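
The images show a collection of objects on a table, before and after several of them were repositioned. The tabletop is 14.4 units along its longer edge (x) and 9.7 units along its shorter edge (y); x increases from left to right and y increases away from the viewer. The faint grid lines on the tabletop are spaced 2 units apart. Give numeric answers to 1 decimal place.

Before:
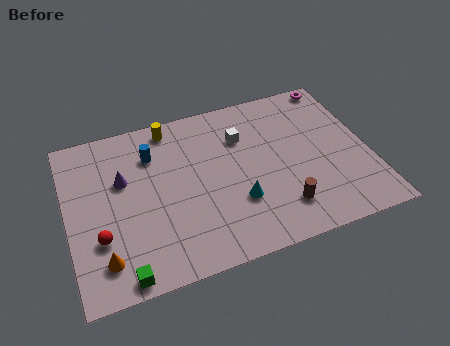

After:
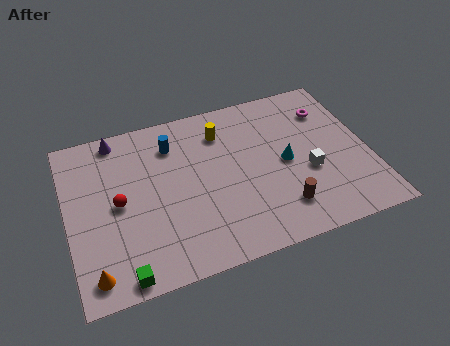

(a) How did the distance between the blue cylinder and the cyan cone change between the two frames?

+0.4

Before: roughly 5.5 units apart; after: 5.9. That's 0.4 units further apart.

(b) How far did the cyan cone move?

3.0

The cyan cone moved from about (7.9, 3.1) to (10.4, 4.7), a distance of √(2.5² + 1.6²) ≈ 3.0.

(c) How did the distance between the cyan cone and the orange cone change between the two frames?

+3.5

Before: roughly 6.5 units apart; after: 10.0. That's 3.5 units further apart.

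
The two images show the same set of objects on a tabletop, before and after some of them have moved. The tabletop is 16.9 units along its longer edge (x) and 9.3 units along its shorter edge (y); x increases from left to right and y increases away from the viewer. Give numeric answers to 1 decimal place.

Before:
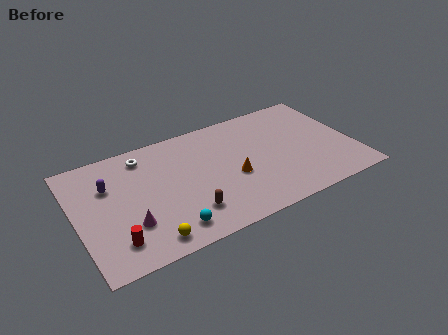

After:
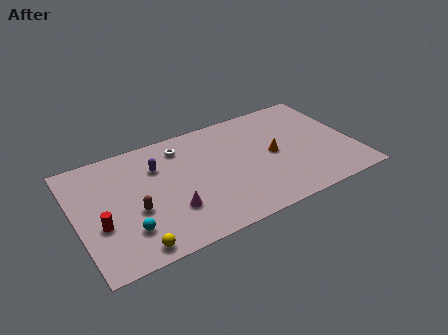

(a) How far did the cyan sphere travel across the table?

2.6

From (5.2, 1.5) to (2.8, 2.4), the cyan sphere covered √(2.4² + 0.9²) ≈ 2.6 units.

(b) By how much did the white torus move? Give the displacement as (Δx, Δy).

(2.3, -0.2)

The white torus was at about (4.4, 7.8) and moved to about (6.7, 7.6).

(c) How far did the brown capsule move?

3.4

From (6.4, 2.2) to (3.4, 3.7), the brown capsule covered √(3.0² + 1.5²) ≈ 3.4 units.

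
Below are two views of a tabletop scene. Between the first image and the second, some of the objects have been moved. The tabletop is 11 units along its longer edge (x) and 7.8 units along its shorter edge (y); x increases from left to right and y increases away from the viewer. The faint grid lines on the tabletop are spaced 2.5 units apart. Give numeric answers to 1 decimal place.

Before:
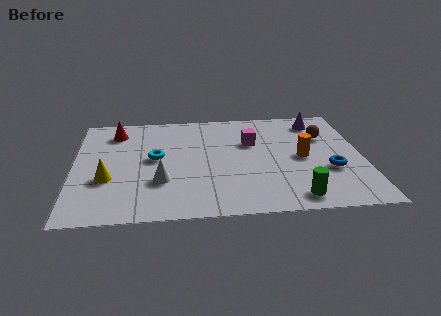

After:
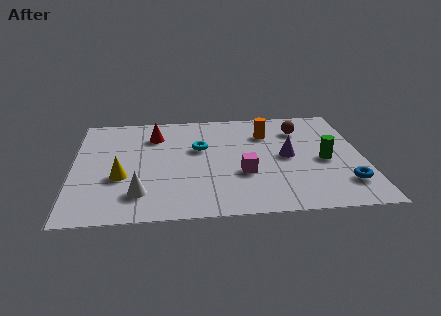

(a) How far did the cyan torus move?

1.8

The cyan torus moved from about (3.1, 4.2) to (4.8, 4.8), a distance of √(1.7² + 0.6²) ≈ 1.8.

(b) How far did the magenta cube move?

2.3

From (6.8, 5.1) to (6.4, 2.8), the magenta cube covered √(0.4² + 2.3²) ≈ 2.3 units.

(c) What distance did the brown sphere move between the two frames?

1.1

The brown sphere was near (9.6, 5.3) before and (8.7, 5.9) after, so it travelled √(0.9² + 0.6²) ≈ 1.1 units.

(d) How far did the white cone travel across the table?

1.1

The white cone was near (3.3, 2.5) before and (2.5, 1.7) after, so it travelled √(0.8² + 0.8²) ≈ 1.1 units.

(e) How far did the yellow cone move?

0.5

The yellow cone moved from about (1.3, 2.8) to (1.8, 2.9), a distance of √(0.5² + 0.1²) ≈ 0.5.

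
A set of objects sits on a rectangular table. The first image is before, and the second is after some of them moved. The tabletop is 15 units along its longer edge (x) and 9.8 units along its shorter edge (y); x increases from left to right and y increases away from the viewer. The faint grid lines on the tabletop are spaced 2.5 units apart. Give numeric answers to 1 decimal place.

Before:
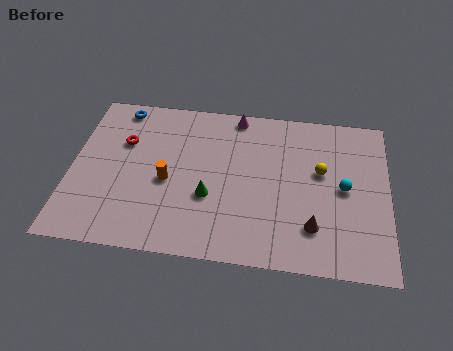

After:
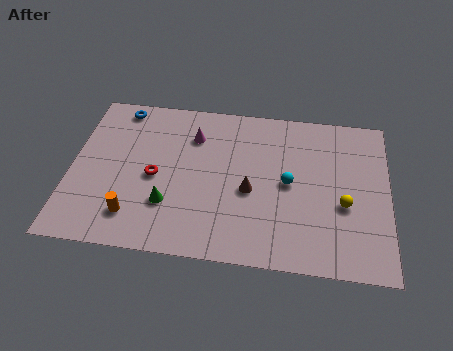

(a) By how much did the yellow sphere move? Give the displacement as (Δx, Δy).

(1.1, -1.9)

The yellow sphere was at about (11.8, 5.8) and moved to about (12.9, 3.9).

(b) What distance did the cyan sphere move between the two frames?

2.6

The cyan sphere was near (12.9, 4.9) before and (10.3, 4.9) after, so it travelled √(2.6² + 0.0²) ≈ 2.6 units.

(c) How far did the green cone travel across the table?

2.0

The green cone moved from about (6.6, 3.6) to (4.7, 2.9), a distance of √(1.9² + 0.7²) ≈ 2.0.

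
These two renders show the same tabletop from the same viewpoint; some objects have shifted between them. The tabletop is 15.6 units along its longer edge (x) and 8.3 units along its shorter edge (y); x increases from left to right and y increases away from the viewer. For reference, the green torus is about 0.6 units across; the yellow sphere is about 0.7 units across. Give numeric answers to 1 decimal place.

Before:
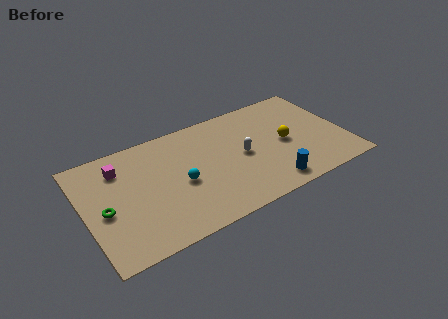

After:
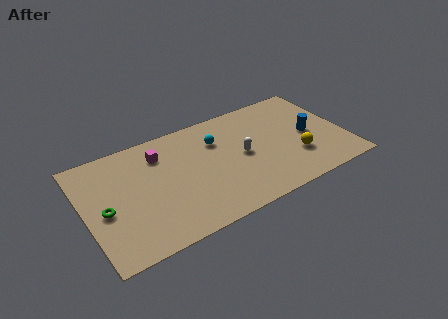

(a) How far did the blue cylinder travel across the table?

4.0

The blue cylinder was near (10.6, 1.2) before and (13.5, 4.0) after, so it travelled √(2.9² + 2.8²) ≈ 4.0 units.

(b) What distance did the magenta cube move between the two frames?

2.4

The magenta cube moved from about (2.3, 6.4) to (4.7, 6.4), a distance of √(2.4² + 0.0²) ≈ 2.4.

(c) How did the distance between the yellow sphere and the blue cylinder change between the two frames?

-1.4

They were about 3.1 units apart before and 1.7 after — 1.4 units closer together.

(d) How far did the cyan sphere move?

3.3

The cyan sphere moved from about (5.6, 3.7) to (8.1, 5.9), a distance of √(2.5² + 2.2²) ≈ 3.3.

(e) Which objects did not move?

the white capsule and the green torus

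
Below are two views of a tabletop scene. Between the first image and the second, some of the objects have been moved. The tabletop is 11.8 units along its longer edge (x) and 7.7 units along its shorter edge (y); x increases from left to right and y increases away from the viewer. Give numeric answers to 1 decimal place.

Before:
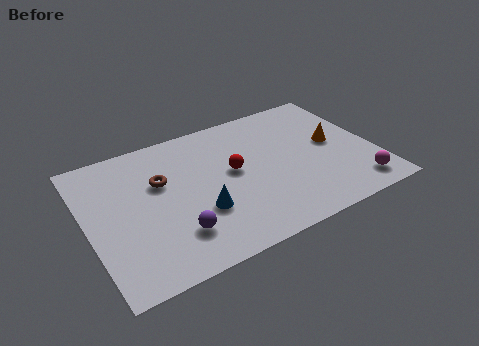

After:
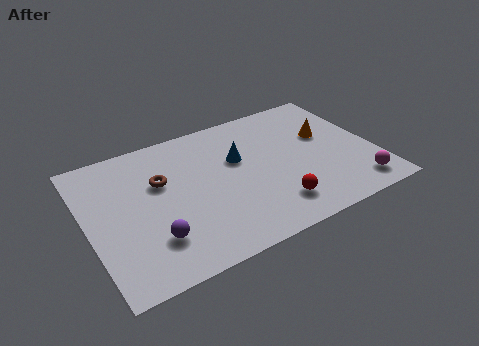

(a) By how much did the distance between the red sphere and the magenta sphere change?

-2.2

The distance was about 5.6 in the first image and 3.4 in the second, so they moved 2.2 units closer together.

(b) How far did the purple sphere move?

0.9

From (3.3, 1.9) to (2.4, 2.0), the purple sphere covered √(0.9² + 0.1²) ≈ 0.9 units.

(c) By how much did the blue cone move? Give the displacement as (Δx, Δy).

(1.9, 2.2)

The blue cone was at about (4.4, 2.6) and moved to about (6.3, 4.8).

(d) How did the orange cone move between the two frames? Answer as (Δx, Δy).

(-0.2, 0.6)

The orange cone started near (10.2, 4.1) and ended near (10.0, 4.7).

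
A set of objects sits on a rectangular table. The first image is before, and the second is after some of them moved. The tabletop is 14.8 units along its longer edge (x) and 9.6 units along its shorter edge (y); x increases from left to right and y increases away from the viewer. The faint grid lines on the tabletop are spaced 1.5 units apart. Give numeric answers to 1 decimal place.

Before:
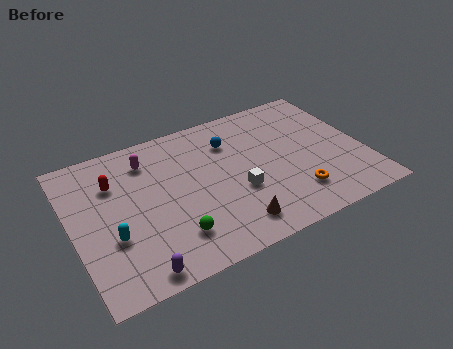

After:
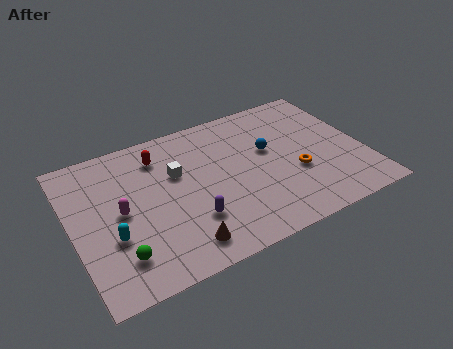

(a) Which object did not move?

the cyan capsule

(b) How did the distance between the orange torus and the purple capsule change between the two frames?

-2.7

They were about 8.3 units apart before and 5.6 after — 2.7 units closer together.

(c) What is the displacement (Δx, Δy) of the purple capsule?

(3.0, 1.9)

The purple capsule started near (2.7, 0.9) and ended near (5.7, 2.8).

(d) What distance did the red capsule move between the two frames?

2.5

The red capsule was near (2.3, 6.8) before and (4.7, 7.6) after, so it travelled √(2.4² + 0.8²) ≈ 2.5 units.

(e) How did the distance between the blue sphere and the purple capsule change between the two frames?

-3.1

The distance was about 8.4 in the first image and 5.3 in the second, so they moved 3.1 units closer together.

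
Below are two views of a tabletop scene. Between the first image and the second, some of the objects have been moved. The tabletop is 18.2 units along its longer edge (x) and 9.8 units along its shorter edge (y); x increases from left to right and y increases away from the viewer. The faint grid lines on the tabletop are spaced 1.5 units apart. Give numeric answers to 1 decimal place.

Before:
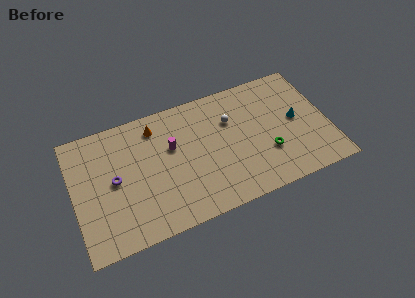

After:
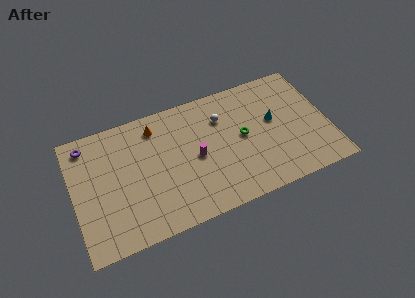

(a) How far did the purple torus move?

3.8

The purple torus moved from about (2.9, 5.0) to (1.2, 8.4), a distance of √(1.7² + 3.4²) ≈ 3.8.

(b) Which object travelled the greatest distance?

the purple torus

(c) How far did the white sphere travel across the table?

0.7

From (11.4, 6.7) to (10.8, 7.1), the white sphere covered √(0.6² + 0.4²) ≈ 0.7 units.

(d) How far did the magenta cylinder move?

2.1

From (7.1, 6.1) to (8.7, 4.7), the magenta cylinder covered √(1.6² + 1.4²) ≈ 2.1 units.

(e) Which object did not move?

the orange cone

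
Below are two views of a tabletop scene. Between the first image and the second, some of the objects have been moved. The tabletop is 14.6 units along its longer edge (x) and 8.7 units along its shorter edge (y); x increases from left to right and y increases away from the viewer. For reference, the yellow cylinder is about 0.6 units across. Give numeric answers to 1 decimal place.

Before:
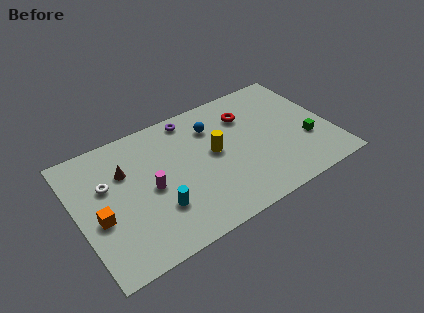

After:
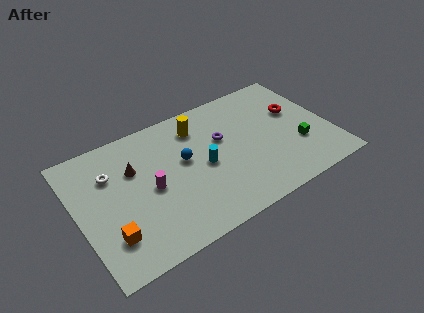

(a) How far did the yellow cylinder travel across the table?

2.3

The yellow cylinder moved from about (7.9, 4.7) to (7.3, 6.9), a distance of √(0.6² + 2.2²) ≈ 2.3.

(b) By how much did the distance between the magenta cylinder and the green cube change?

-0.5

The distance was about 9.1 in the first image and 8.6 in the second, so they moved 0.5 units closer together.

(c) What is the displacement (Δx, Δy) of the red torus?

(2.8, -1.0)

From the two frames, the red torus sits at roughly (10.1, 6.4) before and (12.9, 5.4) after.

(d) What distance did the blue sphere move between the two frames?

2.4

The blue sphere was near (8.1, 6.5) before and (6.2, 5.0) after, so it travelled √(1.9² + 1.5²) ≈ 2.4 units.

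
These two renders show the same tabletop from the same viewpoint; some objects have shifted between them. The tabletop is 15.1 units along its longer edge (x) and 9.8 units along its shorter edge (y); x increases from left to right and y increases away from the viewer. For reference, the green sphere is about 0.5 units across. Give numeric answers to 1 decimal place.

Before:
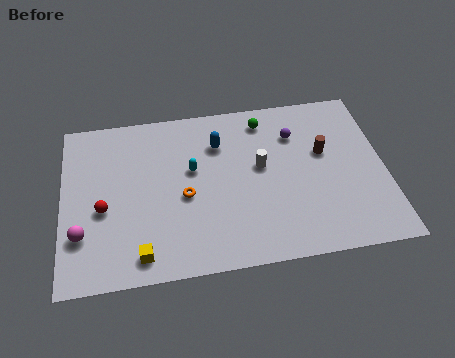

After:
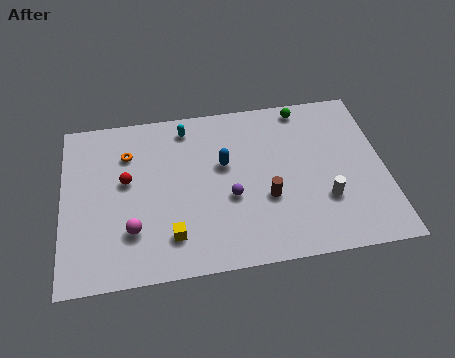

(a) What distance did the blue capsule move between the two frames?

1.3

The blue capsule moved from about (7.4, 7.2) to (7.6, 5.9), a distance of √(0.2² + 1.3²) ≈ 1.3.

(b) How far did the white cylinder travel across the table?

3.8

The white cylinder moved from about (9.3, 5.5) to (12.2, 3.1), a distance of √(2.9² + 2.4²) ≈ 3.8.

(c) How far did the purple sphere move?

4.6

From (11.0, 7.2) to (7.8, 3.9), the purple sphere covered √(3.2² + 3.3²) ≈ 4.6 units.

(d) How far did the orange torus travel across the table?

3.9

From (5.7, 4.3) to (3.1, 7.2), the orange torus covered √(2.6² + 2.9²) ≈ 3.9 units.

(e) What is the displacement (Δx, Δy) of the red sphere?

(1.1, 1.5)

The red sphere started near (1.9, 4.1) and ended near (3.0, 5.6).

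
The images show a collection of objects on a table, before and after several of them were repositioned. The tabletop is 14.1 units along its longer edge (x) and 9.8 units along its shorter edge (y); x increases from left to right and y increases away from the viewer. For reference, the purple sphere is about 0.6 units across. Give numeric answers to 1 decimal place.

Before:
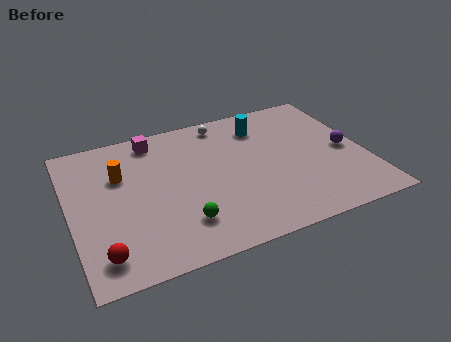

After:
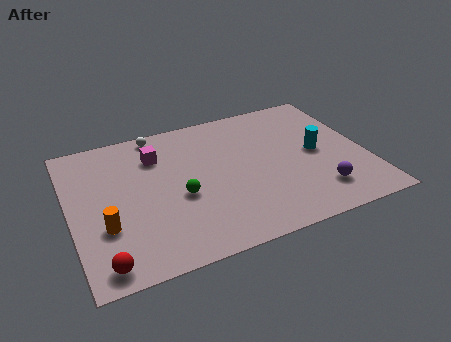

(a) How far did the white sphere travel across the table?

3.2

The white sphere was near (7.7, 8.6) before and (4.5, 8.9) after, so it travelled √(3.2² + 0.3²) ≈ 3.2 units.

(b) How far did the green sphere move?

1.8

The green sphere moved from about (5.0, 2.3) to (5.1, 4.1), a distance of √(0.1² + 1.8²) ≈ 1.8.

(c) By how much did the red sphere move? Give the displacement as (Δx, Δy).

(0.0, -0.5)

The red sphere was at about (1.2, 1.6) and moved to about (1.2, 1.1).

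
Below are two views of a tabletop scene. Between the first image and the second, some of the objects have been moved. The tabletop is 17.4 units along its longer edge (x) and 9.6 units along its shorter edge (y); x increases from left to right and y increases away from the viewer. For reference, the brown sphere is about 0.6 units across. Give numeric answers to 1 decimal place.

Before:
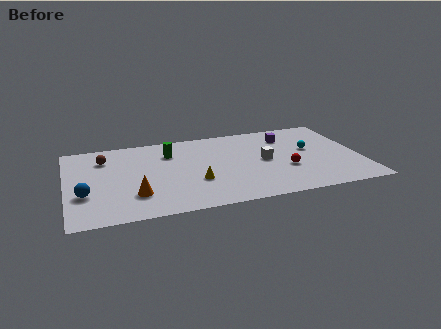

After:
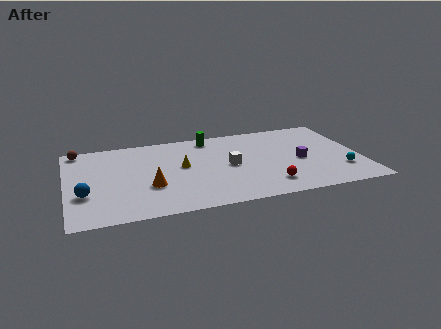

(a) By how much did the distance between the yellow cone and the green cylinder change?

-0.4

They were about 4.0 units apart before and 3.6 after — 0.4 units closer together.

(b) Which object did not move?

the blue sphere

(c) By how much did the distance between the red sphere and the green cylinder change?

-0.4

Before: roughly 7.6 units apart; after: 7.2. That's 0.4 units closer together.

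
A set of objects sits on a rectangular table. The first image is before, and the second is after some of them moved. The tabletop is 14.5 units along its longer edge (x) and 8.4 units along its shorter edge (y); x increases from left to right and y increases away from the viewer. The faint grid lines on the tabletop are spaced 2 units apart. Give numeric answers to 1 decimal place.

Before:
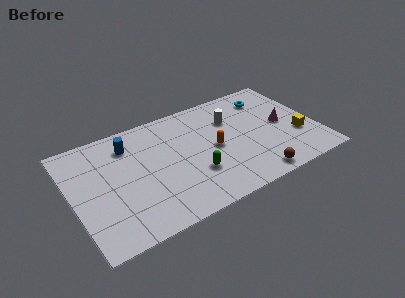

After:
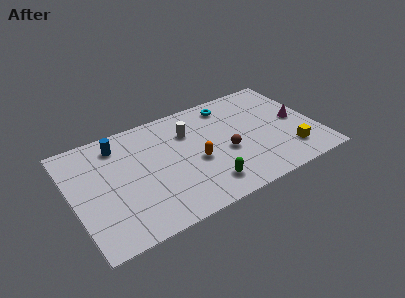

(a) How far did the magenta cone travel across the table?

0.8

From (12.6, 4.2) to (13.4, 4.2), the magenta cone covered √(0.8² + 0.0²) ≈ 0.8 units.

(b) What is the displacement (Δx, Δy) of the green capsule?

(0.5, -1.1)

From the two frames, the green capsule sits at roughly (7.0, 2.7) before and (7.5, 1.6) after.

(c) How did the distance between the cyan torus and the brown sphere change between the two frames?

-2.4

Before: roughly 6.1 units apart; after: 3.7. That's 2.4 units closer together.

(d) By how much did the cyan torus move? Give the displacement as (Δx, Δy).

(-2.4, 0.4)

The cyan torus was at about (12.1, 6.7) and moved to about (9.7, 7.1).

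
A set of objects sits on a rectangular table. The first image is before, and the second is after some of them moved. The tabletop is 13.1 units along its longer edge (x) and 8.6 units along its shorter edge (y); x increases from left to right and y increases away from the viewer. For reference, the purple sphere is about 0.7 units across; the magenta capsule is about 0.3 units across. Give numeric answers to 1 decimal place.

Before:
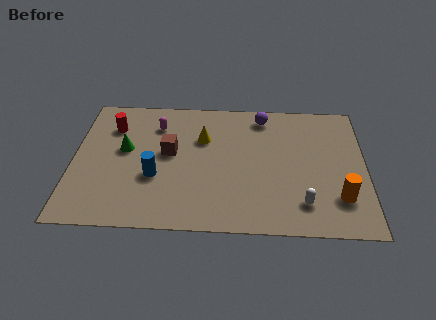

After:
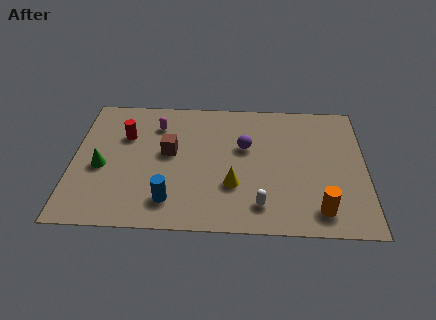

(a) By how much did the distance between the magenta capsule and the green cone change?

+1.6

The distance was about 2.2 in the first image and 3.8 in the second, so they moved 1.6 units further apart.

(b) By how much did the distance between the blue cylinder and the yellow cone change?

-0.3

The distance was about 3.3 in the first image and 3.0 in the second, so they moved 0.3 units closer together.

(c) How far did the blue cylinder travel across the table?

1.7

The blue cylinder was near (3.7, 3.2) before and (4.4, 1.7) after, so it travelled √(0.7² + 1.5²) ≈ 1.7 units.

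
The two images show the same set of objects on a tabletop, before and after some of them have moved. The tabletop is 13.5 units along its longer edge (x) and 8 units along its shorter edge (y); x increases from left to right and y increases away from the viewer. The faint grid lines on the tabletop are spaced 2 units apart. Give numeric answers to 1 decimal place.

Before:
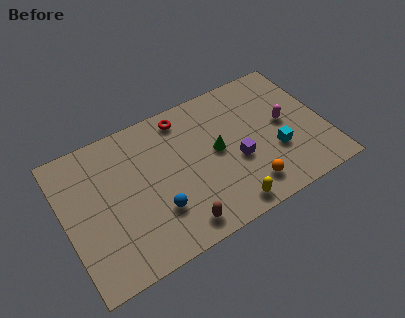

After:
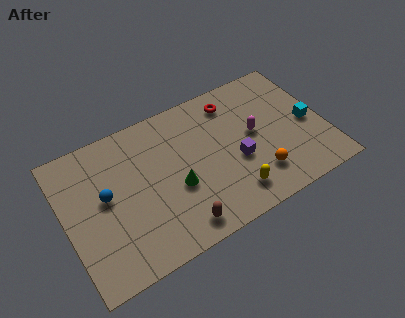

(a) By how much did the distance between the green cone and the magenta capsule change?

+0.8

The distance was about 3.6 in the first image and 4.4 in the second, so they moved 0.8 units further apart.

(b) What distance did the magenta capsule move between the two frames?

1.6

The magenta capsule moved from about (11.5, 4.2) to (9.9, 4.3), a distance of √(1.6² + 0.1²) ≈ 1.6.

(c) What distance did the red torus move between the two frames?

2.6

The red torus moved from about (6.5, 6.9) to (9.1, 6.6), a distance of √(2.6² + 0.3²) ≈ 2.6.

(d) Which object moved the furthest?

the blue sphere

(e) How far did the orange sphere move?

0.7

The orange sphere moved from about (9.1, 1.5) to (9.7, 1.9), a distance of √(0.6² + 0.4²) ≈ 0.7.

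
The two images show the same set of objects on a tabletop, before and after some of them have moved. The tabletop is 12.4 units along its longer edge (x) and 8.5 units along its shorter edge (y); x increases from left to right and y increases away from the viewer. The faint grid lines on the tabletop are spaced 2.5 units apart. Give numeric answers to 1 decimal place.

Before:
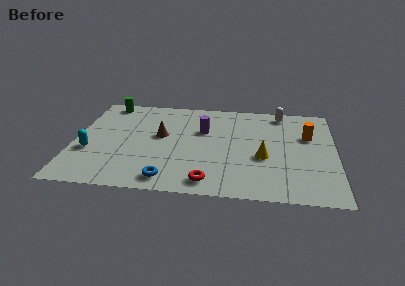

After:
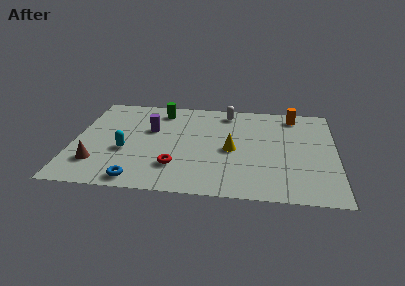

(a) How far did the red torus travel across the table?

1.9

The red torus moved from about (6.5, 1.1) to (4.9, 2.2), a distance of √(1.6² + 1.1²) ≈ 1.9.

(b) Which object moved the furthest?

the brown cone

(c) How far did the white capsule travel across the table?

2.6

The white capsule moved from about (9.8, 7.5) to (7.2, 7.3), a distance of √(2.6² + 0.2²) ≈ 2.6.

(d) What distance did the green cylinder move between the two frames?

2.6

From (1.4, 7.6) to (4.0, 7.1), the green cylinder covered √(2.6² + 0.5²) ≈ 2.6 units.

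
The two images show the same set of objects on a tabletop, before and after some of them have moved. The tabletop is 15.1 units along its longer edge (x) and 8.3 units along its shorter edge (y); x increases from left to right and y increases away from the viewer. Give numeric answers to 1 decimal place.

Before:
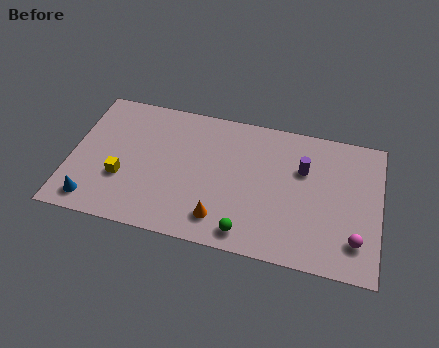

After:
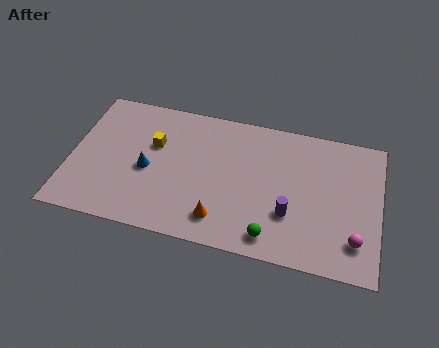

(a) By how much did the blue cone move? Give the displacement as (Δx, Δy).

(2.5, 2.5)

From the two frames, the blue cone sits at roughly (1.3, 1.2) before and (3.8, 3.7) after.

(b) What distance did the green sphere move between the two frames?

1.2

The green sphere moved from about (8.8, 1.1) to (10.0, 1.2), a distance of √(1.2² + 0.1²) ≈ 1.2.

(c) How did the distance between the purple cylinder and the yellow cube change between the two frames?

-1.8

They were about 9.1 units apart before and 7.3 after — 1.8 units closer together.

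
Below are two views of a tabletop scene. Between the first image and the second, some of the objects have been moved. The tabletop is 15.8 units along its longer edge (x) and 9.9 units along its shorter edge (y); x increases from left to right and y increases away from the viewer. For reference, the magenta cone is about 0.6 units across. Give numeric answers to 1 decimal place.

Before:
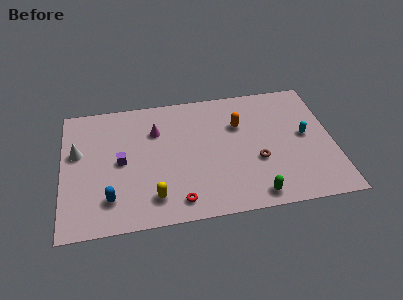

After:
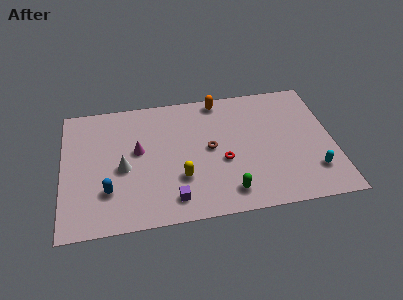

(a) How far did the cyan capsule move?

2.8

The cyan capsule was near (14.2, 5.2) before and (14.5, 2.4) after, so it travelled √(0.3² + 2.8²) ≈ 2.8 units.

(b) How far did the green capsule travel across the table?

1.6

The green capsule was near (11.0, 1.1) before and (9.5, 1.6) after, so it travelled √(1.5² + 0.5²) ≈ 1.6 units.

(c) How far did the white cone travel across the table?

3.1

The white cone was near (0.9, 6.0) before and (3.5, 4.4) after, so it travelled √(2.6² + 1.6²) ≈ 3.1 units.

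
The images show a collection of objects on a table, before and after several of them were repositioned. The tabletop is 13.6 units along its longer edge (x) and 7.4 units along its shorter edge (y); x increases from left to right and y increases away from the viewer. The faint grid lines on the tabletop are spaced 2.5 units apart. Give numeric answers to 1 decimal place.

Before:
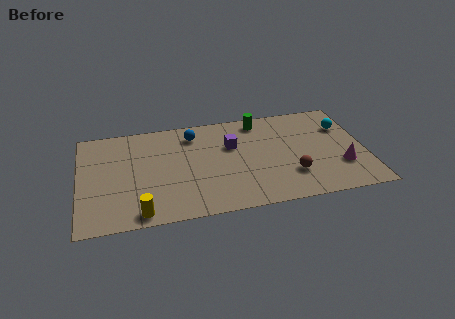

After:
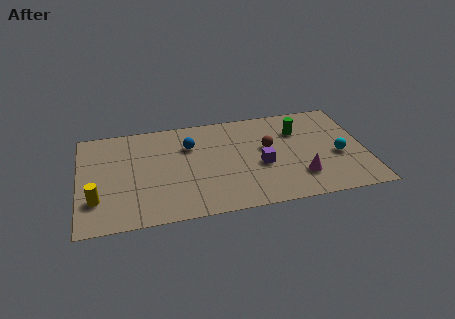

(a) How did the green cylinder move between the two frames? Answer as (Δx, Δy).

(1.8, -1.1)

The green cylinder was at about (8.7, 6.4) and moved to about (10.5, 5.3).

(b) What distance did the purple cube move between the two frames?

2.1

The purple cube was near (7.3, 4.8) before and (8.6, 3.1) after, so it travelled √(1.3² + 1.7²) ≈ 2.1 units.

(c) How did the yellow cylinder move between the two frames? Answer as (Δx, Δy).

(-2.0, 1.3)

The yellow cylinder was at about (2.8, 0.8) and moved to about (0.8, 2.1).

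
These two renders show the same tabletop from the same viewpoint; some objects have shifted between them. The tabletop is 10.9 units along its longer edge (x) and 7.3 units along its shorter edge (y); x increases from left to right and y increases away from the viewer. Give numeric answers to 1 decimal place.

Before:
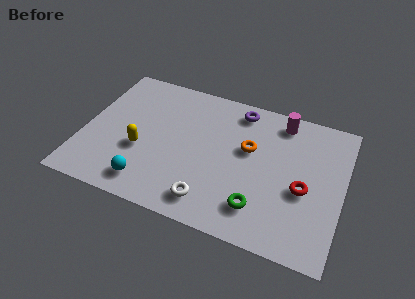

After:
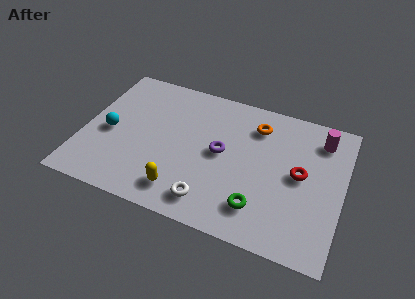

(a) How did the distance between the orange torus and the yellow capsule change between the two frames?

+0.5

The distance was about 4.7 in the first image and 5.2 in the second, so they moved 0.5 units further apart.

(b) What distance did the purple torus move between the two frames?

2.5

The purple torus was near (6.3, 6.3) before and (5.8, 3.8) after, so it travelled √(0.5² + 2.5²) ≈ 2.5 units.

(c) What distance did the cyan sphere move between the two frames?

2.8

The cyan sphere moved from about (3.0, 1.2) to (1.1, 3.3), a distance of √(1.9² + 2.1²) ≈ 2.8.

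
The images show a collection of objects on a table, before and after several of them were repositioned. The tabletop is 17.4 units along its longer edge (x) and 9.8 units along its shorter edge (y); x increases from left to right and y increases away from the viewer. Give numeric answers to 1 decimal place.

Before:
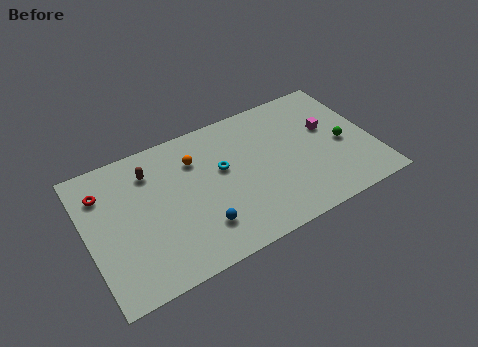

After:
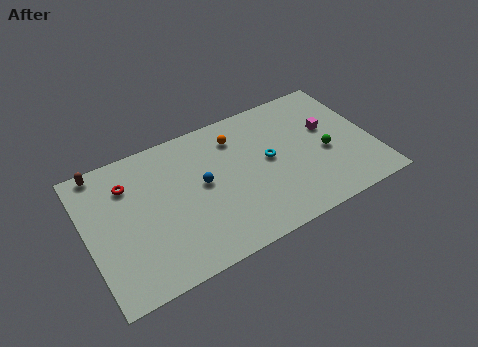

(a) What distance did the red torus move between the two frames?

1.5

The red torus moved from about (1.2, 7.4) to (2.7, 7.3), a distance of √(1.5² + 0.1²) ≈ 1.5.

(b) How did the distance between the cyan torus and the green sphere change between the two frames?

-3.9

Before: roughly 7.4 units apart; after: 3.5. That's 3.9 units closer together.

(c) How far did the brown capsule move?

3.1

From (4.1, 7.6) to (1.3, 9.0), the brown capsule covered √(2.8² + 1.4²) ≈ 3.1 units.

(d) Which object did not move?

the magenta cube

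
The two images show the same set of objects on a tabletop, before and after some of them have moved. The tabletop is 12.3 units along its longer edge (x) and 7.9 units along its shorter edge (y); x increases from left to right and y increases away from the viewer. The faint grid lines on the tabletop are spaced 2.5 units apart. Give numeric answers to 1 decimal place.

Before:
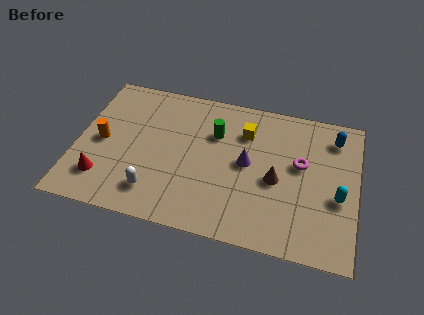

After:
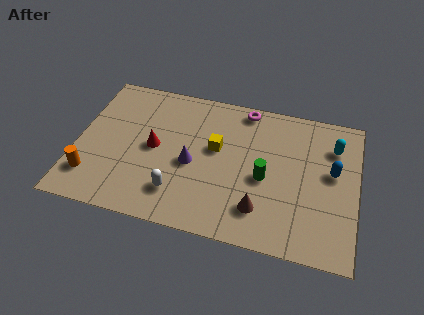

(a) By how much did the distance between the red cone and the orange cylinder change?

+1.4

They were about 2.0 units apart before and 3.4 after — 1.4 units further apart.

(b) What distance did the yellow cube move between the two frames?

1.7

The yellow cube was near (7.3, 5.8) before and (6.1, 4.6) after, so it travelled √(1.2² + 1.2²) ≈ 1.7 units.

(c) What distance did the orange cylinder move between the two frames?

2.0

The orange cylinder was near (1.1, 3.8) before and (0.8, 1.8) after, so it travelled √(0.3² + 2.0²) ≈ 2.0 units.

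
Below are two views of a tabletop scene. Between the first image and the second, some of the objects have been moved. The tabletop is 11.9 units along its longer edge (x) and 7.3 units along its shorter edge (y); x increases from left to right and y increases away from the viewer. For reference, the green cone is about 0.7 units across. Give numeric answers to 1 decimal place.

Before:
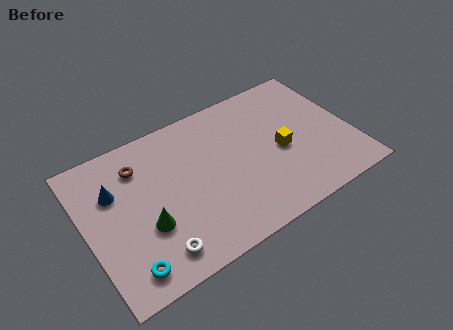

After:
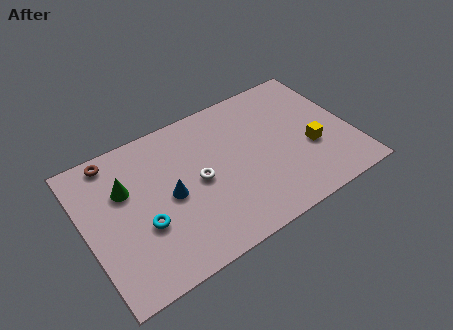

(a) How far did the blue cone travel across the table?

2.7

The blue cone was near (1.4, 4.9) before and (3.7, 3.5) after, so it travelled √(2.3² + 1.4²) ≈ 2.7 units.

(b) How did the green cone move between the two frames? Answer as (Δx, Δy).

(-0.6, 2.2)

The green cone was at about (2.5, 2.6) and moved to about (1.9, 4.8).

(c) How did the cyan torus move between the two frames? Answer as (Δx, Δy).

(1.0, 1.6)

The cyan torus was at about (1.4, 1.1) and moved to about (2.4, 2.7).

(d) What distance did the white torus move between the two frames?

3.3

The white torus moved from about (2.7, 1.2) to (5.0, 3.6), a distance of √(2.3² + 2.4²) ≈ 3.3.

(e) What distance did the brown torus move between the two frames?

1.3

From (2.6, 5.6) to (1.6, 6.5), the brown torus covered √(1.0² + 0.9²) ≈ 1.3 units.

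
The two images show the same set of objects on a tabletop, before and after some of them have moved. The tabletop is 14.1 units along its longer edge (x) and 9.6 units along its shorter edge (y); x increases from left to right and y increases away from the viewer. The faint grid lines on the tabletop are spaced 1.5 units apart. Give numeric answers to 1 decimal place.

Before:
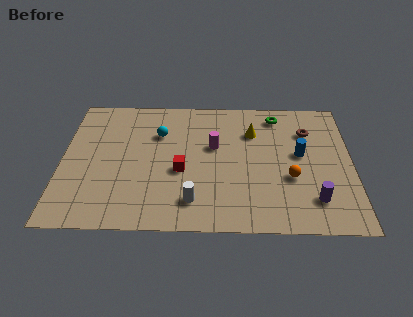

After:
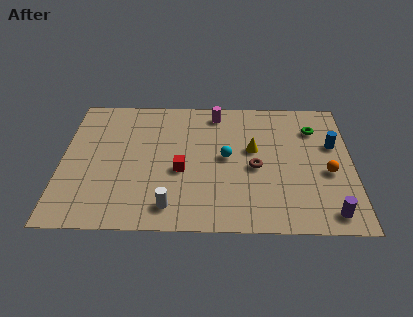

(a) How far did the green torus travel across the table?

2.1

The green torus was near (10.5, 8.2) before and (12.3, 7.2) after, so it travelled √(1.8² + 1.0²) ≈ 2.1 units.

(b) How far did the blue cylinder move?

1.7

From (11.6, 5.3) to (13.2, 6.0), the blue cylinder covered √(1.6² + 0.7²) ≈ 1.7 units.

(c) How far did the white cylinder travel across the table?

1.2

From (6.4, 1.9) to (5.3, 1.5), the white cylinder covered √(1.1² + 0.4²) ≈ 1.2 units.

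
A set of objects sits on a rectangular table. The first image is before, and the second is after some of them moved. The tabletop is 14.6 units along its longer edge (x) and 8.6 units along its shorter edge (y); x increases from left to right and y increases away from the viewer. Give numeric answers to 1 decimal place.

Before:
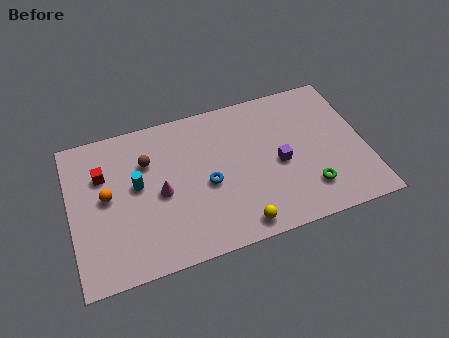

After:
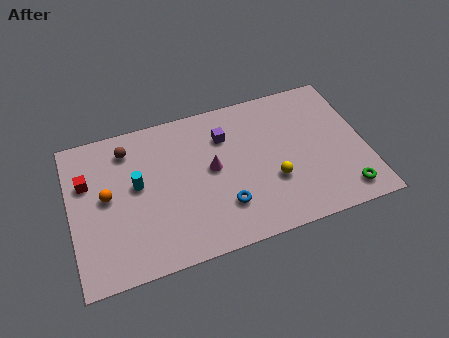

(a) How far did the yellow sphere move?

2.8

From (8.0, 1.0) to (9.9, 3.0), the yellow sphere covered √(1.9² + 2.0²) ≈ 2.8 units.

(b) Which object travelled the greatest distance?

the purple cube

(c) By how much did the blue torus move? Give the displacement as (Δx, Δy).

(0.7, -1.5)

The blue torus was at about (6.7, 3.8) and moved to about (7.4, 2.3).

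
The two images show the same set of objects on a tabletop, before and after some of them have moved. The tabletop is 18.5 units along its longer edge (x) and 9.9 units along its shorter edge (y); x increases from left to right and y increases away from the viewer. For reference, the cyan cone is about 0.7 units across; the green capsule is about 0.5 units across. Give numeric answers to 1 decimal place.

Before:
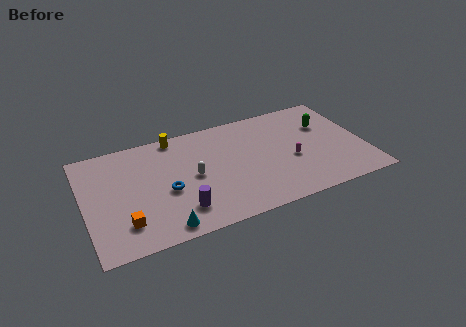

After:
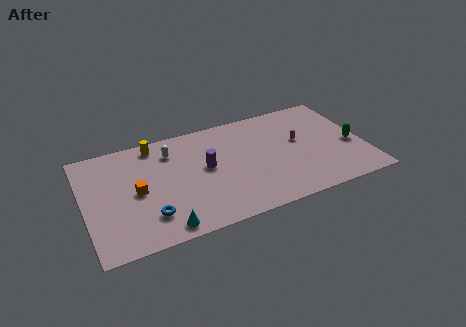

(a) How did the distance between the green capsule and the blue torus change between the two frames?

+2.6

They were about 11.2 units apart before and 13.8 after — 2.6 units further apart.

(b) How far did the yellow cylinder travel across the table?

1.4

From (6.3, 9.0) to (4.9, 8.7), the yellow cylinder covered √(1.4² + 0.3²) ≈ 1.4 units.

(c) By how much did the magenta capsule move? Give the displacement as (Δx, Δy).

(0.7, 1.6)

The magenta capsule was at about (13.6, 4.1) and moved to about (14.3, 5.7).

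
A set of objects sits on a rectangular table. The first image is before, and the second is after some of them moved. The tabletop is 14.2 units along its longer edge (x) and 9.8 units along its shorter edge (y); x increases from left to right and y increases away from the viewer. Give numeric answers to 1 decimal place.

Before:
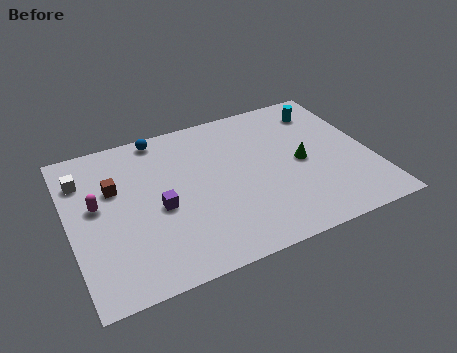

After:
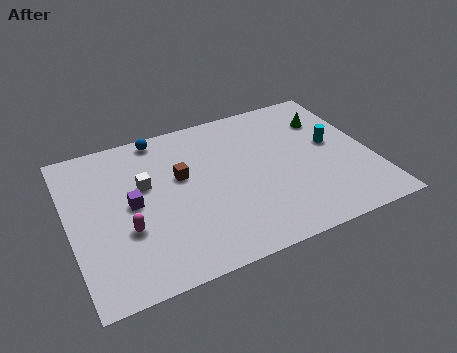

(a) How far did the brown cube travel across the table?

3.1

The brown cube was near (2.2, 6.3) before and (5.3, 5.9) after, so it travelled √(3.1² + 0.4²) ≈ 3.1 units.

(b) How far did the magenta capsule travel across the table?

2.3

The magenta capsule was near (1.3, 5.5) before and (2.5, 3.5) after, so it travelled √(1.2² + 2.0²) ≈ 2.3 units.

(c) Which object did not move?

the blue sphere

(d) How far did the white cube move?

3.1

The white cube was near (0.8, 7.4) before and (3.6, 6.0) after, so it travelled √(2.8² + 1.4²) ≈ 3.1 units.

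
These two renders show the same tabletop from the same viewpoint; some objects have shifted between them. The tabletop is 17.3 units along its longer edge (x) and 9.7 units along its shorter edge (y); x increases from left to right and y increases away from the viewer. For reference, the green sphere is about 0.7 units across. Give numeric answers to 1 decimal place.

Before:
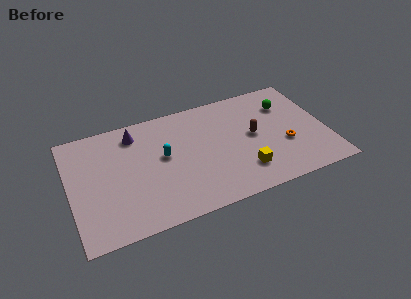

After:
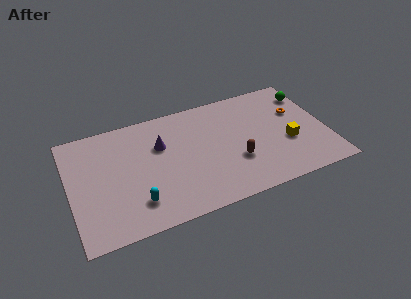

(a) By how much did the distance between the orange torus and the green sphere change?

-1.8

The distance was about 3.5 in the first image and 1.7 in the second, so they moved 1.8 units closer together.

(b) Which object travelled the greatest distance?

the cyan capsule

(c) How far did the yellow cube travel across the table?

3.5

The yellow cube was near (11.4, 2.3) before and (14.6, 3.7) after, so it travelled √(3.2² + 1.4²) ≈ 3.5 units.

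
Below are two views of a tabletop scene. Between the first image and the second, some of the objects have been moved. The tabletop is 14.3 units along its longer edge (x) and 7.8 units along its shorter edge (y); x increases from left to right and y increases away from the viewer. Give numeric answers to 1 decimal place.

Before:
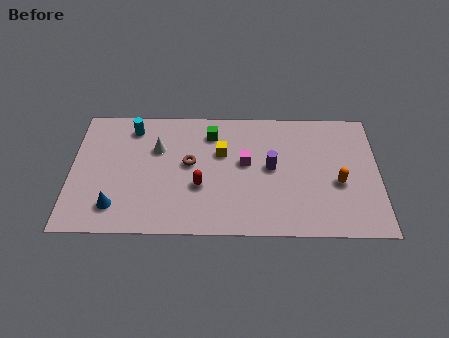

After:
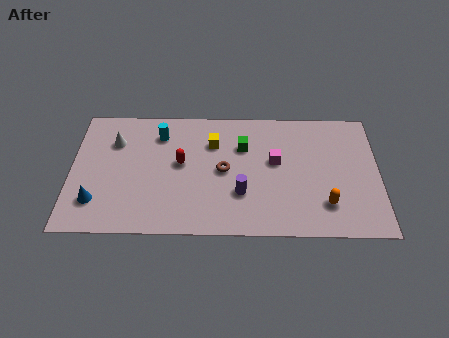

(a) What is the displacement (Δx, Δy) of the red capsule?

(-0.9, 1.4)

From the two frames, the red capsule sits at roughly (6.0, 2.9) before and (5.1, 4.3) after.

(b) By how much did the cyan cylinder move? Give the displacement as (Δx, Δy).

(1.3, -0.4)

From the two frames, the cyan cylinder sits at roughly (2.8, 6.5) before and (4.1, 6.1) after.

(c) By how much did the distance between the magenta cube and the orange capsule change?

-1.0

They were about 4.5 units apart before and 3.5 after — 1.0 units closer together.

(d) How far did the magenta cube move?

1.4

The magenta cube was near (8.1, 4.4) before and (9.5, 4.5) after, so it travelled √(1.4² + 0.1²) ≈ 1.4 units.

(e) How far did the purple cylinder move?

2.1

The purple cylinder was near (9.3, 4.1) before and (7.9, 2.5) after, so it travelled √(1.4² + 1.6²) ≈ 2.1 units.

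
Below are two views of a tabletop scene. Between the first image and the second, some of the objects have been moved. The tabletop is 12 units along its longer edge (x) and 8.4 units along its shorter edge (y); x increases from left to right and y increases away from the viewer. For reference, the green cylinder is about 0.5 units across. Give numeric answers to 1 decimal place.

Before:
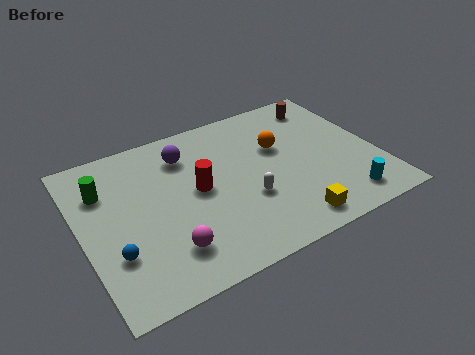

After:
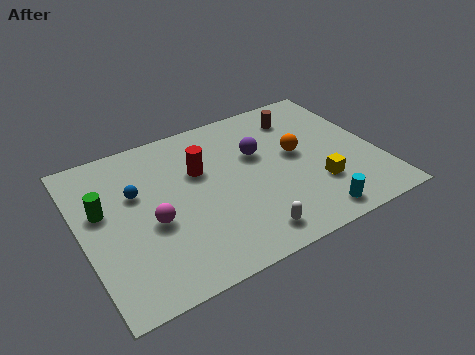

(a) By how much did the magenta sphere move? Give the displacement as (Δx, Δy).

(-0.4, 1.6)

The magenta sphere started near (3.1, 1.9) and ended near (2.7, 3.5).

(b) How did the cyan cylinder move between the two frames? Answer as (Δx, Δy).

(-1.4, -0.3)

From the two frames, the cyan cylinder sits at roughly (10.2, 1.3) before and (8.8, 1.0) after.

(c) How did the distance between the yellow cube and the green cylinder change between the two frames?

+0.4

The distance was about 8.4 in the first image and 8.8 in the second, so they moved 0.4 units further apart.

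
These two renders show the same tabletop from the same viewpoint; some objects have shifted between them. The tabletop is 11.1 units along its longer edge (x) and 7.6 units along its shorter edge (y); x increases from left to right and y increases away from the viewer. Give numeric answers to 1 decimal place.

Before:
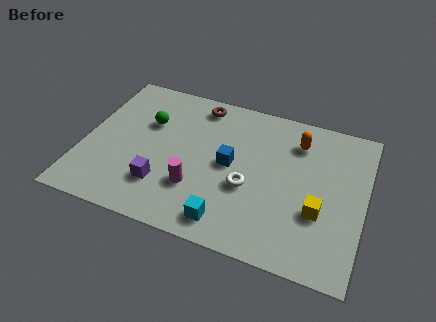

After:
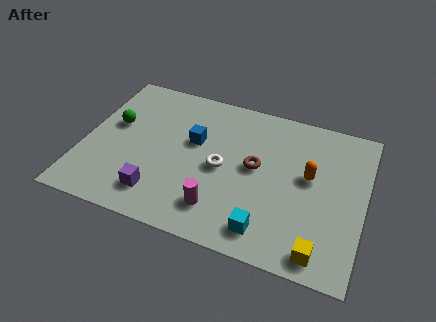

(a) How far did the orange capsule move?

1.7

The orange capsule was near (8.3, 5.9) before and (8.9, 4.3) after, so it travelled √(0.6² + 1.6²) ≈ 1.7 units.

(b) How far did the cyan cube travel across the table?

1.5

The cyan cube was near (6.0, 1.1) before and (7.5, 1.2) after, so it travelled √(1.5² + 0.1²) ≈ 1.5 units.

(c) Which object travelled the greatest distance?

the brown torus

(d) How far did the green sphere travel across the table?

1.4

From (2.4, 5.0) to (1.1, 4.5), the green sphere covered √(1.3² + 0.5²) ≈ 1.4 units.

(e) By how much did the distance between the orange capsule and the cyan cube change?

-1.9

Before: roughly 5.3 units apart; after: 3.4. That's 1.9 units closer together.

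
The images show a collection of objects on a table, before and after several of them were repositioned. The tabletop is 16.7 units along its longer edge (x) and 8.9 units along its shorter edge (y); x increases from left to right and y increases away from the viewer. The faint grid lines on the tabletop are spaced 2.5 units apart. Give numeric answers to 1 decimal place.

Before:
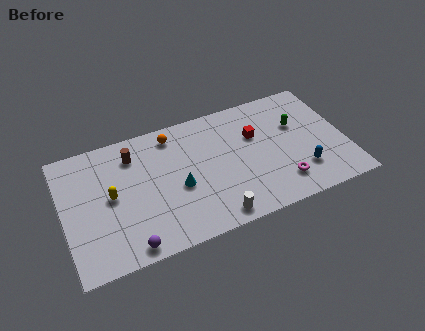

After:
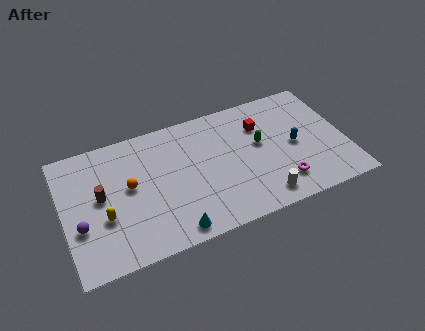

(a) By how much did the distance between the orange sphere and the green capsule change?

+0.3

Before: roughly 7.5 units apart; after: 7.8. That's 0.3 units further apart.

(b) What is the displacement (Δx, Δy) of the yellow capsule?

(-0.5, -1.3)

From the two frames, the yellow capsule sits at roughly (2.8, 4.6) before and (2.3, 3.3) after.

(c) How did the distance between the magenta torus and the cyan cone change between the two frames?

+0.4

Before: roughly 6.2 units apart; after: 6.6. That's 0.4 units further apart.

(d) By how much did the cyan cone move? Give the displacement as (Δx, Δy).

(-0.6, -2.8)

The cyan cone started near (6.7, 3.8) and ended near (6.1, 1.0).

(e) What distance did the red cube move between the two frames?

0.7

The red cube was near (11.5, 5.8) before and (11.9, 6.4) after, so it travelled √(0.4² + 0.6²) ≈ 0.7 units.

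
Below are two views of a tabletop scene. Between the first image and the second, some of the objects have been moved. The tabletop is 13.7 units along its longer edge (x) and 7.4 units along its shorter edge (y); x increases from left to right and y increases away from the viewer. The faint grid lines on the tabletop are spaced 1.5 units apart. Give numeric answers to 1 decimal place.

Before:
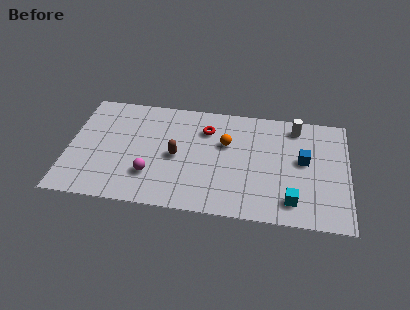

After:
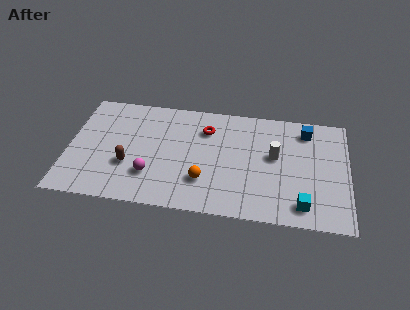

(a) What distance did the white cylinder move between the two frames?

2.3

From (11.1, 6.3) to (10.1, 4.2), the white cylinder covered √(1.0² + 2.1²) ≈ 2.3 units.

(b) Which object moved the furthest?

the orange sphere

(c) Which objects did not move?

the magenta sphere and the red torus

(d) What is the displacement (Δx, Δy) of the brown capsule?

(-2.3, -0.9)

The brown capsule started near (5.3, 3.5) and ended near (3.0, 2.6).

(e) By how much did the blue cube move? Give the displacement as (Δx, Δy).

(0.1, 2.0)

From the two frames, the blue cube sits at roughly (11.5, 4.1) before and (11.6, 6.1) after.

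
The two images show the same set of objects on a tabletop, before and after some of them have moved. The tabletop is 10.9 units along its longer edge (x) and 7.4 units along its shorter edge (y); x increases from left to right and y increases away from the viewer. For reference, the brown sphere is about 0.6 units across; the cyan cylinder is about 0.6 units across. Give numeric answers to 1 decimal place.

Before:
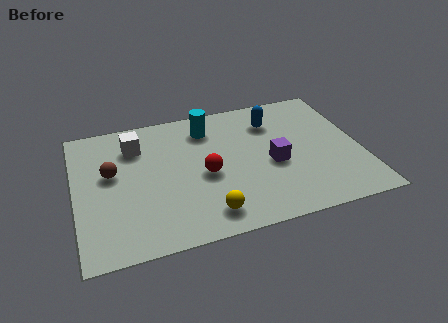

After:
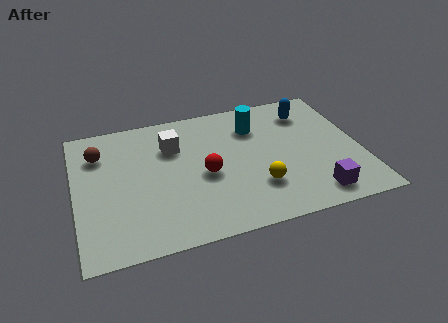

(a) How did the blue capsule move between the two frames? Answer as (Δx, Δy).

(1.4, 0.2)

The blue capsule started near (7.7, 5.6) and ended near (9.1, 5.8).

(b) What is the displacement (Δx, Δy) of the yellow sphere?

(2.0, 0.9)

The yellow sphere started near (4.8, 1.2) and ended near (6.8, 2.1).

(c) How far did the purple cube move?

2.5

The purple cube was near (7.5, 3.2) before and (8.9, 1.1) after, so it travelled √(1.4² + 2.1²) ≈ 2.5 units.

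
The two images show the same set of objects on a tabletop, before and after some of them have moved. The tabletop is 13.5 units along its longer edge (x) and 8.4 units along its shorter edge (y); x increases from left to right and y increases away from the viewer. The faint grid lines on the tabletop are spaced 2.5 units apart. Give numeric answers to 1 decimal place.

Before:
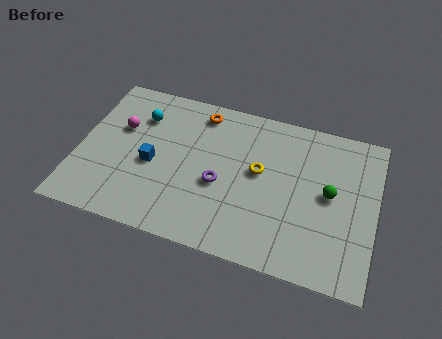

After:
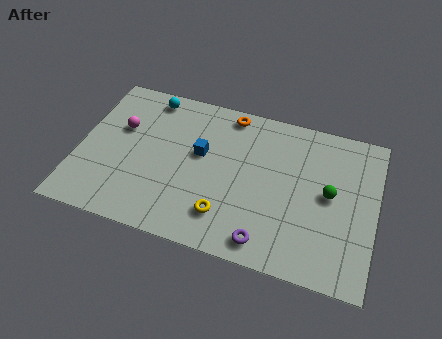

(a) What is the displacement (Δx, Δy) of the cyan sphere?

(0.3, 1.2)

The cyan sphere started near (2.6, 6.2) and ended near (2.9, 7.4).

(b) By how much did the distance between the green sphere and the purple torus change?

-0.8

They were about 5.0 units apart before and 4.2 after — 0.8 units closer together.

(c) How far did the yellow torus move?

3.1

From (8.2, 4.7) to (6.9, 1.9), the yellow torus covered √(1.3² + 2.8²) ≈ 3.1 units.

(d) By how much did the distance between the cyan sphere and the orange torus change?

+0.8

The distance was about 2.9 in the first image and 3.7 in the second, so they moved 0.8 units further apart.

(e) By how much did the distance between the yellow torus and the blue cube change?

-1.6

They were about 4.9 units apart before and 3.3 after — 1.6 units closer together.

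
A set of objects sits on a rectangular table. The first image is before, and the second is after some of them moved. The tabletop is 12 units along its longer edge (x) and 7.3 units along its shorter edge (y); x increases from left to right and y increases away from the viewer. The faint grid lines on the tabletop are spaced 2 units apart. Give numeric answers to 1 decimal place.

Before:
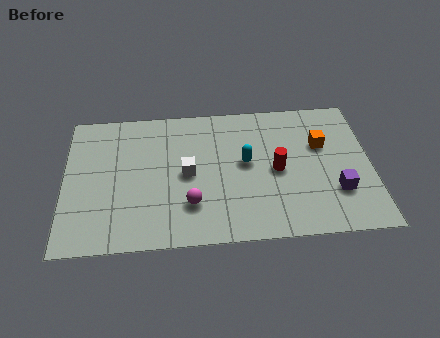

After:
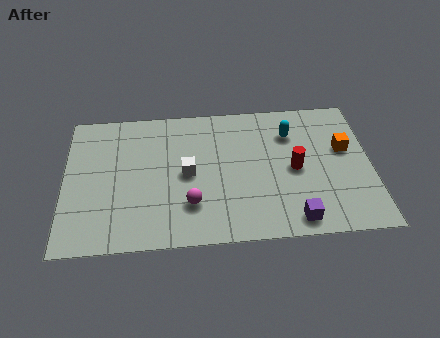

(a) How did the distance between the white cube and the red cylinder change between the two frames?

+0.7

The distance was about 3.5 in the first image and 4.2 in the second, so they moved 0.7 units further apart.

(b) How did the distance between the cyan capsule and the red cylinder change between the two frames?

+0.6

Before: roughly 1.3 units apart; after: 1.9. That's 0.6 units further apart.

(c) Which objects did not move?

the white cube and the magenta sphere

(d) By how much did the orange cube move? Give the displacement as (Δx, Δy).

(0.9, -0.3)

The orange cube was at about (10.1, 4.7) and moved to about (11.0, 4.4).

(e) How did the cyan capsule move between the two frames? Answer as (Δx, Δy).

(1.8, 1.4)

The cyan capsule started near (7.1, 4.0) and ended near (8.9, 5.4).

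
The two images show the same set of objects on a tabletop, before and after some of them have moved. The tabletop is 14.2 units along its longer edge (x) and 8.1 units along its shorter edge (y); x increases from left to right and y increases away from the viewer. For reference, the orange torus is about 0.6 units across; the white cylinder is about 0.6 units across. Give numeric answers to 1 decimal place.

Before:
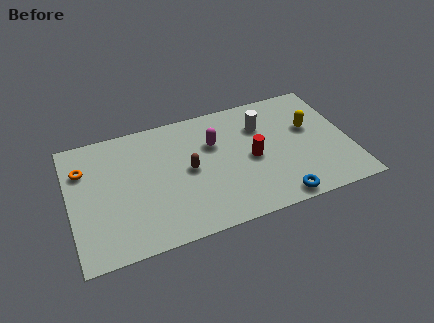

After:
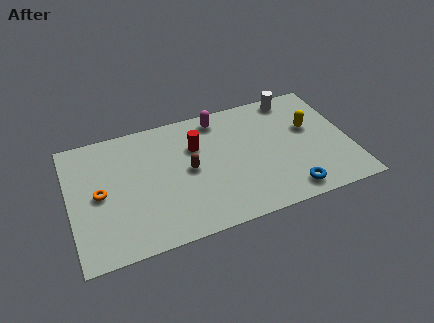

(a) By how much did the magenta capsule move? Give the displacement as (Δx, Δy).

(0.4, 1.6)

The magenta capsule was at about (7.4, 5.4) and moved to about (7.8, 7.0).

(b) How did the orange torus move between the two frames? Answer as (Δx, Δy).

(0.7, -1.8)

The orange torus was at about (0.8, 5.8) and moved to about (1.5, 4.0).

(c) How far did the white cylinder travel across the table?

2.3

From (9.9, 5.8) to (11.7, 7.2), the white cylinder covered √(1.8² + 1.4²) ≈ 2.3 units.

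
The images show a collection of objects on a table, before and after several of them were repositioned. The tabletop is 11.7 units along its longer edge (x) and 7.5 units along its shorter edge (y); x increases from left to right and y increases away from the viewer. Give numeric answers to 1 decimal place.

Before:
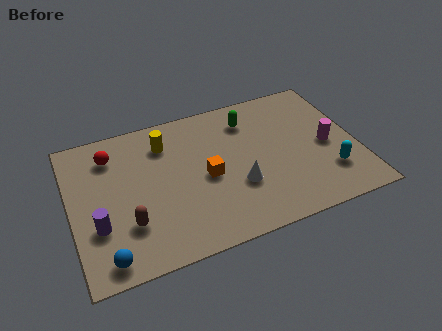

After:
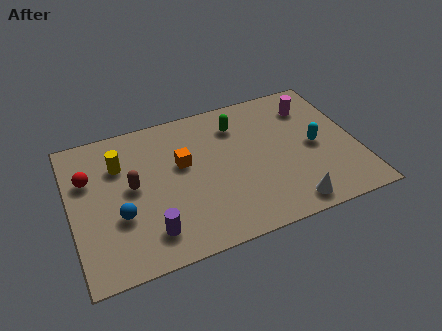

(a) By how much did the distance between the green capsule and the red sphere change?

+0.6

Before: roughly 5.7 units apart; after: 6.3. That's 0.6 units further apart.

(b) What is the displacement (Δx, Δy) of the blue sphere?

(0.7, 1.8)

From the two frames, the blue sphere sits at roughly (1.2, 0.9) before and (1.9, 2.7) after.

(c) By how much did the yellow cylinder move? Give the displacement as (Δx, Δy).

(-1.9, -0.5)

The yellow cylinder was at about (4.0, 5.8) and moved to about (2.1, 5.3).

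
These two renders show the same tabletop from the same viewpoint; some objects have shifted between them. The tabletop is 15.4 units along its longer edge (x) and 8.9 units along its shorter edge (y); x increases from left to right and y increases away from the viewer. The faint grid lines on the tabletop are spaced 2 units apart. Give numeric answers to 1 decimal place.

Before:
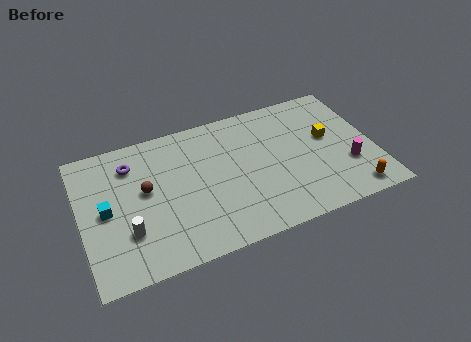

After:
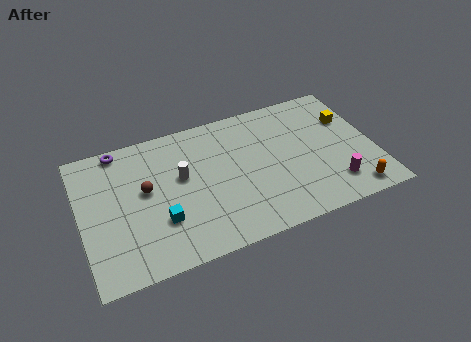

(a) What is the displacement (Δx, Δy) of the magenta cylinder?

(-0.9, -1.0)

From the two frames, the magenta cylinder sits at roughly (13.9, 2.9) before and (13.0, 1.9) after.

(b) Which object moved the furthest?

the white cylinder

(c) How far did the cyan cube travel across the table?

3.1

The cyan cube moved from about (1.3, 4.4) to (4.0, 2.8), a distance of √(2.7² + 1.6²) ≈ 3.1.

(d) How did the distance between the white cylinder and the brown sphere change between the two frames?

-0.6

They were about 2.5 units apart before and 1.9 after — 0.6 units closer together.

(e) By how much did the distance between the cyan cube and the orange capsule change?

-3.0

They were about 13.0 units apart before and 10.0 after — 3.0 units closer together.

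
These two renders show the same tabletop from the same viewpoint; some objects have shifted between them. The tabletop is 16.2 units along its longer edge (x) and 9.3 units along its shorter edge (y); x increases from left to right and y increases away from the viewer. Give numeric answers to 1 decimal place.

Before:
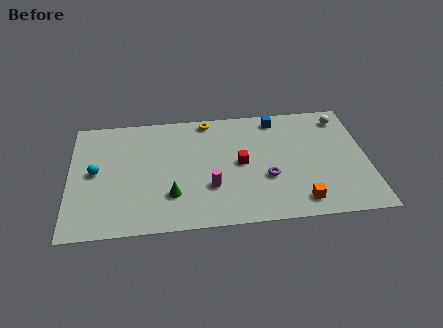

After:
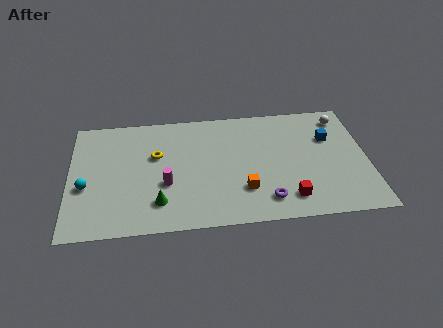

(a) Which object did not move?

the white sphere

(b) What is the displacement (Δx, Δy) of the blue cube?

(2.8, -1.9)

From the two frames, the blue cube sits at roughly (11.4, 8.1) before and (14.2, 6.2) after.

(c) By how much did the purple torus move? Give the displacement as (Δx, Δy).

(-0.1, -1.7)

From the two frames, the purple torus sits at roughly (10.7, 3.4) before and (10.6, 1.7) after.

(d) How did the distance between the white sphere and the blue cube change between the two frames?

-1.8

They were about 3.6 units apart before and 1.8 after — 1.8 units closer together.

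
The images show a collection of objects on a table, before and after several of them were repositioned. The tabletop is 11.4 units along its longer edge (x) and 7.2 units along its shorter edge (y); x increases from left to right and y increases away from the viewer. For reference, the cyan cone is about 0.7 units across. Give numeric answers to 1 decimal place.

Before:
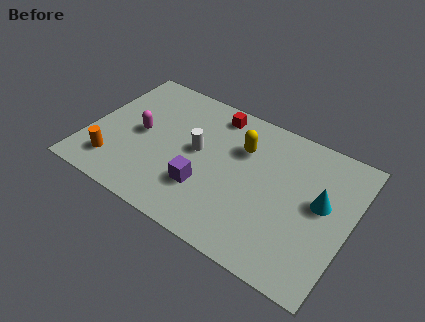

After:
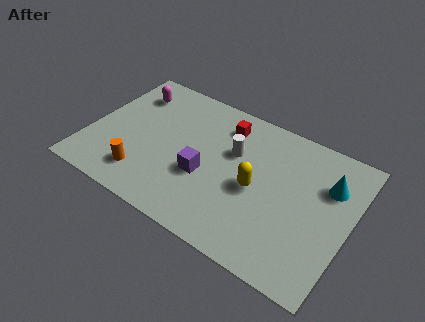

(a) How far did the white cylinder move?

1.7

The white cylinder moved from about (4.7, 3.9) to (6.2, 4.6), a distance of √(1.5² + 0.7²) ≈ 1.7.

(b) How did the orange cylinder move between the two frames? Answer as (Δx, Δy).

(1.3, 0.0)

The orange cylinder started near (1.4, 1.5) and ended near (2.7, 1.5).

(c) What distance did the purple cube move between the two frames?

0.6

The purple cube moved from about (5.3, 2.2) to (5.2, 2.8), a distance of √(0.1² + 0.6²) ≈ 0.6.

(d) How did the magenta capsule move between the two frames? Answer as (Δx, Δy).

(-0.8, 2.0)

The magenta capsule was at about (2.2, 3.6) and moved to about (1.4, 5.6).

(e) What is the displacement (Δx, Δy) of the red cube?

(0.5, -0.4)

The red cube was at about (5.1, 6.2) and moved to about (5.6, 5.8).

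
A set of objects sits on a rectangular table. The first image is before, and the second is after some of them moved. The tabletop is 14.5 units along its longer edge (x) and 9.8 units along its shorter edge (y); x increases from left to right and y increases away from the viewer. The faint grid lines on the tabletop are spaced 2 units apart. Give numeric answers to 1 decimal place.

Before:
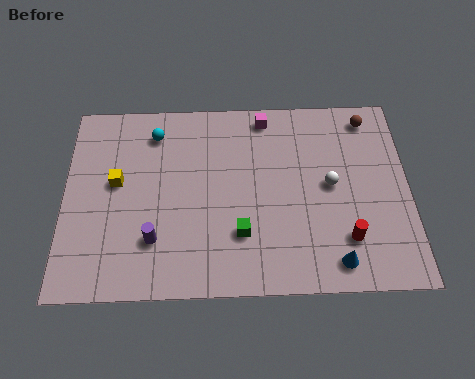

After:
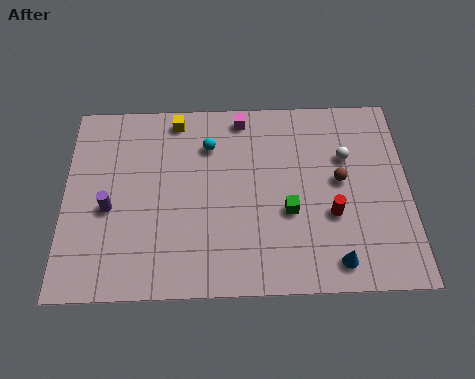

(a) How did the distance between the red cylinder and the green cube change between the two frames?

-2.6

Before: roughly 4.4 units apart; after: 1.8. That's 2.6 units closer together.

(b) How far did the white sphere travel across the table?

1.6

The white sphere moved from about (11.2, 5.1) to (11.9, 6.5), a distance of √(0.7² + 1.4²) ≈ 1.6.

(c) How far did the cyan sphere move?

2.4

From (3.8, 8.0) to (6.1, 7.3), the cyan sphere covered √(2.3² + 0.7²) ≈ 2.4 units.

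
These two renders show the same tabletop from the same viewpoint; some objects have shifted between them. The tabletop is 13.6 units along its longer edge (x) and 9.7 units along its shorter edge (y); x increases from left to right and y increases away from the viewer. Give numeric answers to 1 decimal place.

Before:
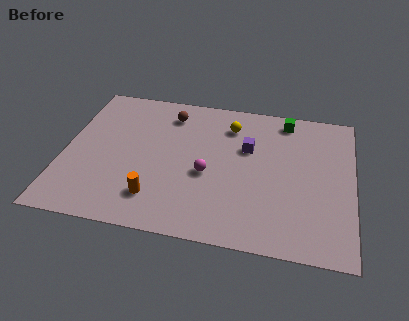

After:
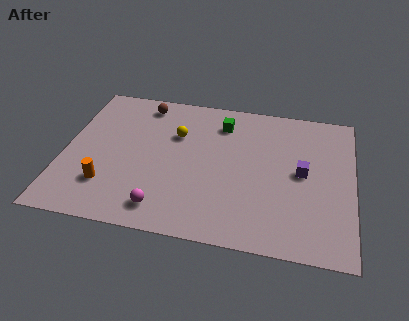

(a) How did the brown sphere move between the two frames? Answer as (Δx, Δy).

(-1.3, 0.5)

The brown sphere was at about (4.8, 7.9) and moved to about (3.5, 8.4).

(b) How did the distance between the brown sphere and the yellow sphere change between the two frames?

-0.4

They were about 2.9 units apart before and 2.5 after — 0.4 units closer together.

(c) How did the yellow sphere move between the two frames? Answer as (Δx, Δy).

(-2.5, -1.1)

The yellow sphere was at about (7.7, 7.6) and moved to about (5.2, 6.5).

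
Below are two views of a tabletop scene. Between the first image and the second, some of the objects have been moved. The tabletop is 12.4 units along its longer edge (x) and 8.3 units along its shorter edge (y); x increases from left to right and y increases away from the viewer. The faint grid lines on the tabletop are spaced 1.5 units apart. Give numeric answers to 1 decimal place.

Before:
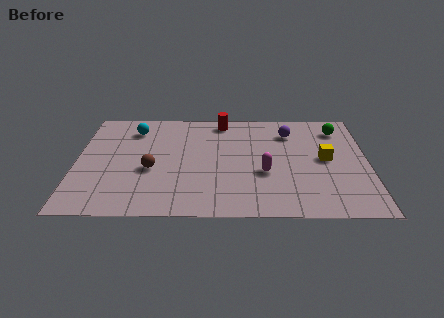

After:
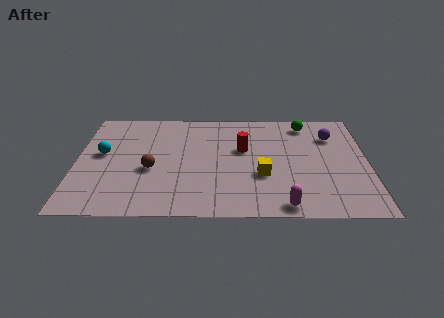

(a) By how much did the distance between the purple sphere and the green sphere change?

-0.6

They were about 2.1 units apart before and 1.5 after — 0.6 units closer together.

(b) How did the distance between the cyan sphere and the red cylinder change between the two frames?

+2.1

They were about 3.9 units apart before and 6.0 after — 2.1 units further apart.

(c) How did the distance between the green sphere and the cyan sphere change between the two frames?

+0.3

They were about 8.8 units apart before and 9.1 after — 0.3 units further apart.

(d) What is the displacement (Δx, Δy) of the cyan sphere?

(-1.3, -2.0)

From the two frames, the cyan sphere sits at roughly (2.4, 6.6) before and (1.1, 4.6) after.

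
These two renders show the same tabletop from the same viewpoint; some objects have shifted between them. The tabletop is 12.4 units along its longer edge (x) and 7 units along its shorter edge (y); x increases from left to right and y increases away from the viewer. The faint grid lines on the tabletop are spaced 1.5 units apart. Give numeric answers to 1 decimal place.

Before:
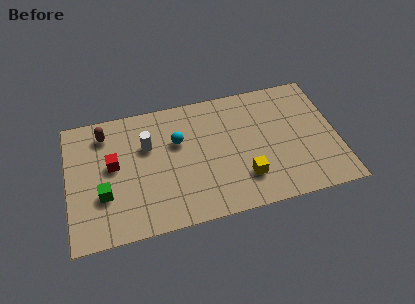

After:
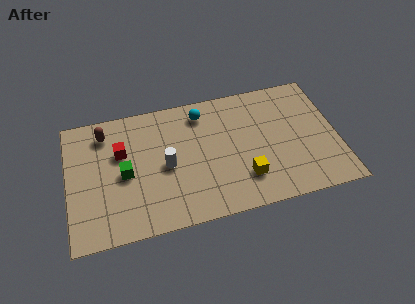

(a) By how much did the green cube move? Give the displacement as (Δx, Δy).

(1.0, 0.9)

From the two frames, the green cube sits at roughly (1.6, 2.4) before and (2.6, 3.3) after.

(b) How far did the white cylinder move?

1.5

The white cylinder moved from about (3.7, 4.6) to (4.5, 3.3), a distance of √(0.8² + 1.3²) ≈ 1.5.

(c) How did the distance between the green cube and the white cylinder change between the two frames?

-1.1

Before: roughly 3.0 units apart; after: 1.9. That's 1.1 units closer together.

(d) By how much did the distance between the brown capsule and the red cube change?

-0.4

Before: roughly 1.8 units apart; after: 1.4. That's 0.4 units closer together.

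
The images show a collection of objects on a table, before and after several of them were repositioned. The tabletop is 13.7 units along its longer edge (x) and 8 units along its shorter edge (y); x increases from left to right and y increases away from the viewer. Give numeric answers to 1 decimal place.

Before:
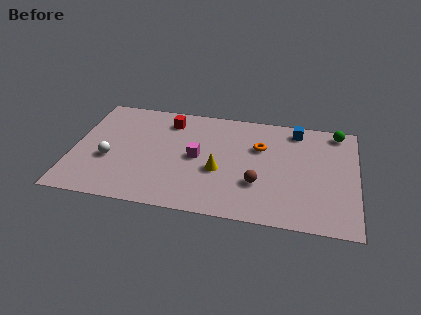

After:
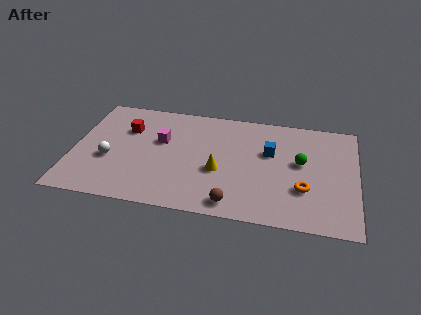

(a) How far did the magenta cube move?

2.0

The magenta cube moved from about (6.0, 4.0) to (4.2, 4.9), a distance of √(1.8² + 0.9²) ≈ 2.0.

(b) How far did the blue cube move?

2.2

The blue cube moved from about (10.7, 6.9) to (9.5, 5.0), a distance of √(1.2² + 1.9²) ≈ 2.2.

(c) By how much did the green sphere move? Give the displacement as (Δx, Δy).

(-1.7, -2.6)

From the two frames, the green sphere sits at roughly (12.7, 7.1) before and (11.0, 4.5) after.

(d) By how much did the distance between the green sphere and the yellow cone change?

-2.7

Before: roughly 6.8 units apart; after: 4.1. That's 2.7 units closer together.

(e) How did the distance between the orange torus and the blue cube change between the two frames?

+0.6

They were about 2.3 units apart before and 2.9 after — 0.6 units further apart.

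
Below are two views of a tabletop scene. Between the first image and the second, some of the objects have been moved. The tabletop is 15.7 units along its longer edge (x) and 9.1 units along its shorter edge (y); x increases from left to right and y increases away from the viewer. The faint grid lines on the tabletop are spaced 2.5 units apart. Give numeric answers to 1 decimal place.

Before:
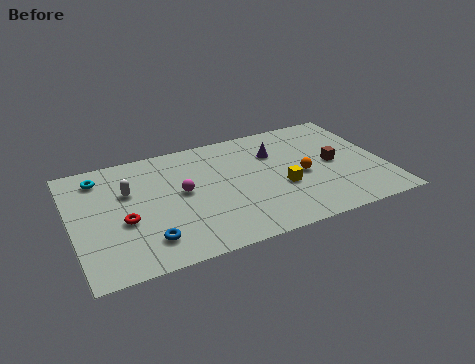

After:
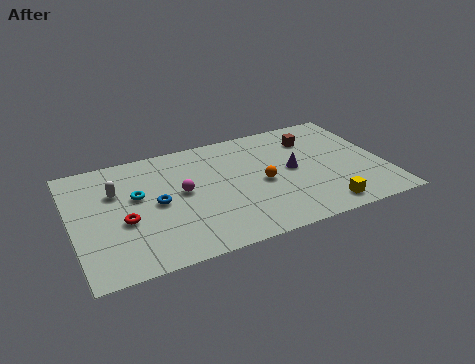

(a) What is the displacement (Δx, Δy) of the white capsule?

(-0.6, 0.2)

The white capsule was at about (2.9, 5.9) and moved to about (2.3, 6.1).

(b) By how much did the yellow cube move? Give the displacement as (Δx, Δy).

(1.8, -2.3)

From the two frames, the yellow cube sits at roughly (10.4, 3.5) before and (12.2, 1.2) after.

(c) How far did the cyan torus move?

2.7

The cyan torus moved from about (1.6, 7.5) to (3.3, 5.4), a distance of √(1.7² + 2.1²) ≈ 2.7.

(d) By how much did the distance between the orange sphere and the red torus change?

-2.0

Before: roughly 9.0 units apart; after: 7.0. That's 2.0 units closer together.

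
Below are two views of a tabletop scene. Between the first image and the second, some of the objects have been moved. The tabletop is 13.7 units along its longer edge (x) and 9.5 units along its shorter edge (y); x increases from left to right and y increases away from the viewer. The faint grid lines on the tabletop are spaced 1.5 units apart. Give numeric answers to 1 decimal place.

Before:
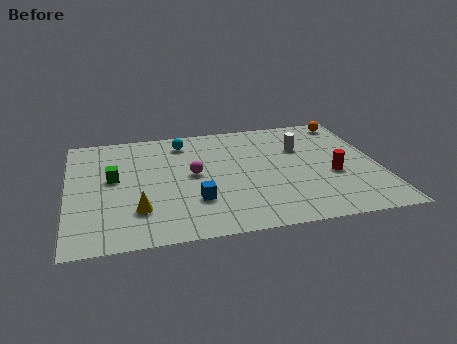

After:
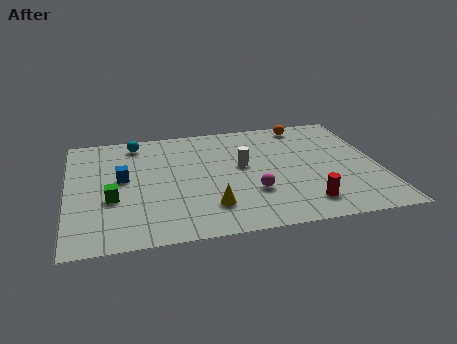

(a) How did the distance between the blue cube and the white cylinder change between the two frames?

-0.8

They were about 6.1 units apart before and 5.3 after — 0.8 units closer together.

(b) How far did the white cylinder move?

2.9

The white cylinder moved from about (10.4, 6.4) to (7.7, 5.3), a distance of √(2.7² + 1.1²) ≈ 2.9.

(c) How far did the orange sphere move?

2.0

The orange sphere moved from about (12.7, 8.4) to (10.7, 8.4), a distance of √(2.0² + 0.0²) ≈ 2.0.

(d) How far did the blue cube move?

3.9

From (5.5, 2.8) to (2.4, 5.2), the blue cube covered √(3.1² + 2.4²) ≈ 3.9 units.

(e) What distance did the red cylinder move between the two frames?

2.5

The red cylinder was near (11.6, 3.8) before and (10.2, 1.7) after, so it travelled √(1.4² + 2.1²) ≈ 2.5 units.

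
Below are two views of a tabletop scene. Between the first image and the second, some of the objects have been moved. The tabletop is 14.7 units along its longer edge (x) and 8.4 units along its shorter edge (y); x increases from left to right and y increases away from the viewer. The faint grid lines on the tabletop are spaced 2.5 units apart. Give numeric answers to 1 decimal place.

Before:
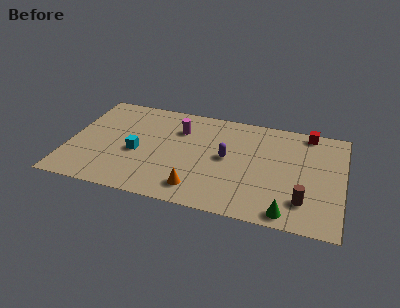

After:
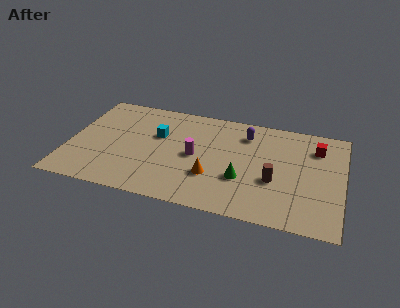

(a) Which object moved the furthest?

the green cone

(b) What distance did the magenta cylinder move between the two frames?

2.2

The magenta cylinder was near (5.8, 6.1) before and (6.8, 4.1) after, so it travelled √(1.0² + 2.0²) ≈ 2.2 units.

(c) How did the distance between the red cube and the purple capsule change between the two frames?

-1.5

Before: roughly 5.3 units apart; after: 3.8. That's 1.5 units closer together.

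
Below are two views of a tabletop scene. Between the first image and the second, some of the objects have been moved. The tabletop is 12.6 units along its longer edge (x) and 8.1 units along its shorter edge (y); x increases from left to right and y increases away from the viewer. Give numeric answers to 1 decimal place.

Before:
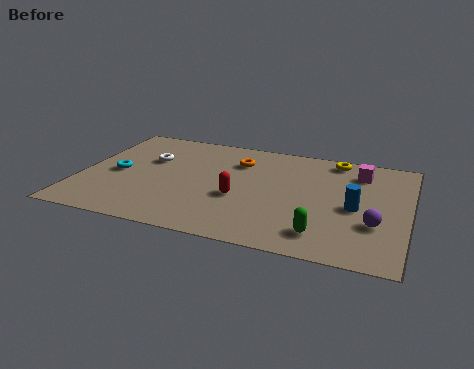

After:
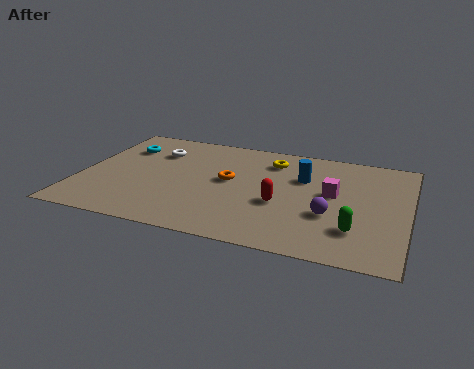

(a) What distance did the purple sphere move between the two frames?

1.7

The purple sphere moved from about (11.4, 2.7) to (9.7, 2.9), a distance of √(1.7² + 0.2²) ≈ 1.7.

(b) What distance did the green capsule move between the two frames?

1.3

From (9.5, 1.5) to (10.7, 2.1), the green capsule covered √(1.2² + 0.6²) ≈ 1.3 units.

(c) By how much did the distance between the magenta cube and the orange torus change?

-0.7

Before: roughly 4.7 units apart; after: 4.0. That's 0.7 units closer together.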